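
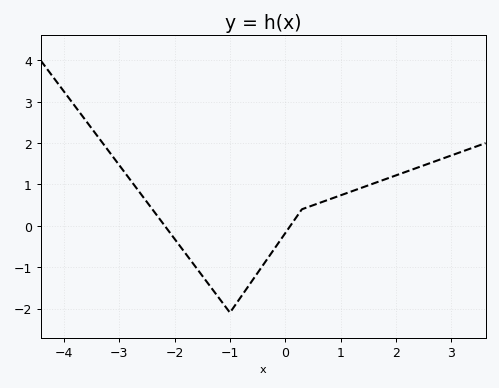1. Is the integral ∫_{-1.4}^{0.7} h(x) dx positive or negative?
negative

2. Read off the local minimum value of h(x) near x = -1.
-2.1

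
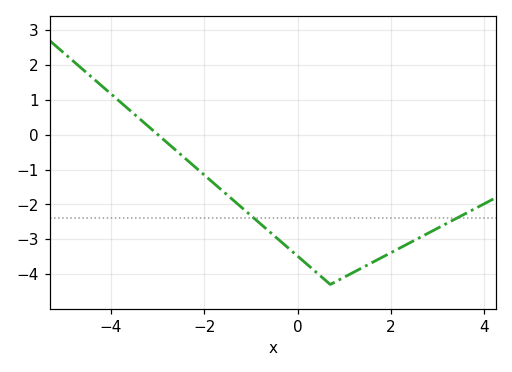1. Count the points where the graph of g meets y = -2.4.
2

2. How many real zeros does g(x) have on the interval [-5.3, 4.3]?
1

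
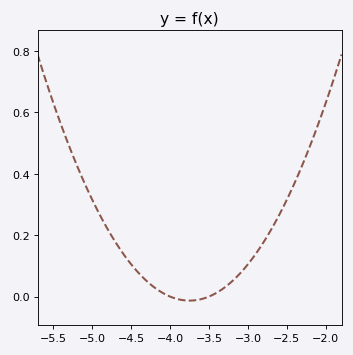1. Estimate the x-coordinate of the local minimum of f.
-3.8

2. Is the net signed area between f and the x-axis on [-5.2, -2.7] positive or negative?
positive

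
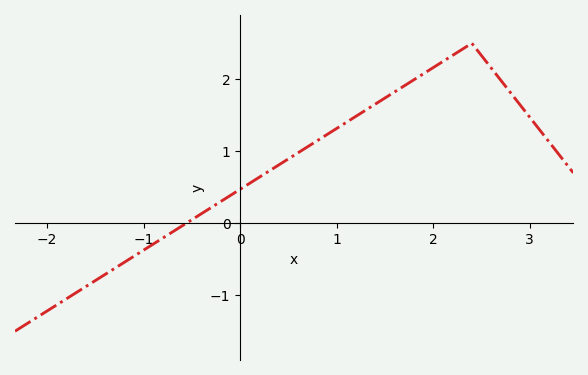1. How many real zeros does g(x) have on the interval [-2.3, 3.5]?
1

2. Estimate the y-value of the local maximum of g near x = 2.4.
2.5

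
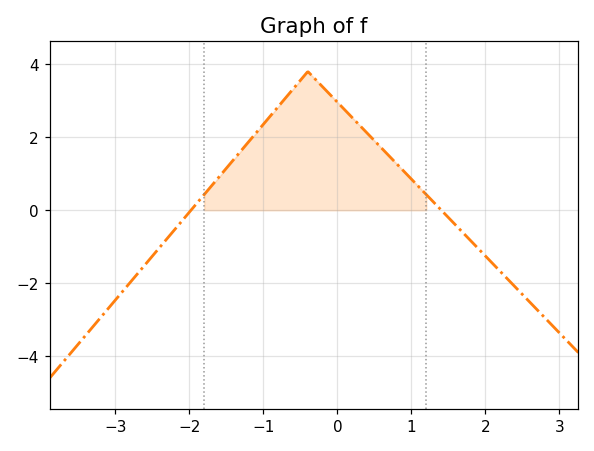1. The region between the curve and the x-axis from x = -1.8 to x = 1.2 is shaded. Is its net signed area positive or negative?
positive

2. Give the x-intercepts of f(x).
-1.98, 1.4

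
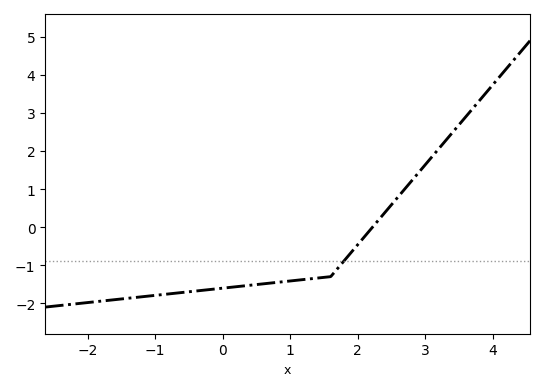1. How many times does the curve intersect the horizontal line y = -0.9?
1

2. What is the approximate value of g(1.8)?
-0.88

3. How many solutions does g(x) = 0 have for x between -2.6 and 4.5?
1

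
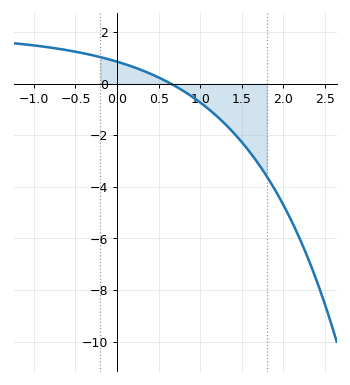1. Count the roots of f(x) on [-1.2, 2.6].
1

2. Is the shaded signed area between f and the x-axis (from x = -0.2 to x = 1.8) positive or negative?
negative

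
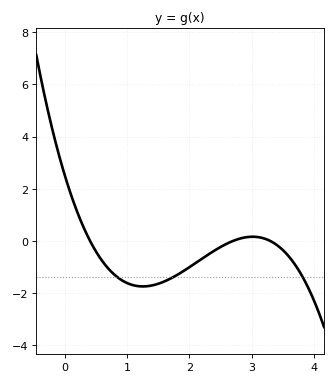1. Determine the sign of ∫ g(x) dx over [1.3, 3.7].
negative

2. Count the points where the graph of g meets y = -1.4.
3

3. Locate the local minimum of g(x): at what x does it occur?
1.3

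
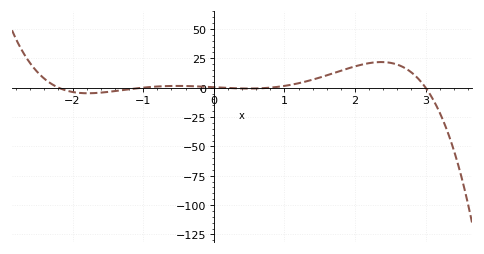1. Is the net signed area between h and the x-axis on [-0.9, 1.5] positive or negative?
positive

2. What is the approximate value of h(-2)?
-3.7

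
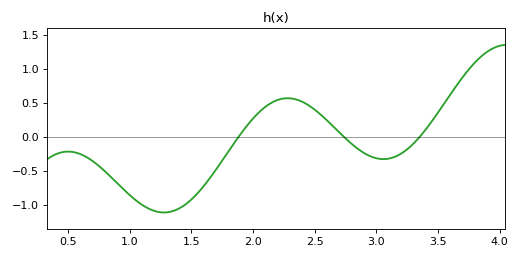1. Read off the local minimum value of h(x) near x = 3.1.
-0.35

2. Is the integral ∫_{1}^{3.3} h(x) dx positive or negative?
negative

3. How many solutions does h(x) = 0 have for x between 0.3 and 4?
3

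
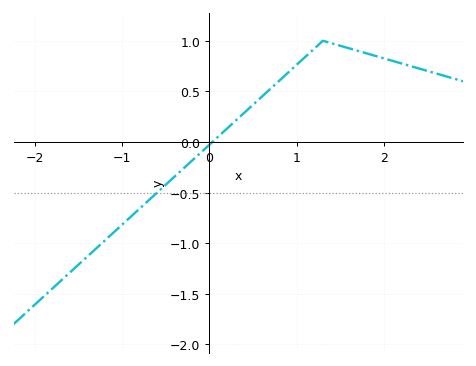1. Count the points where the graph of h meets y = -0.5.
1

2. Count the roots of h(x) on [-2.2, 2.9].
1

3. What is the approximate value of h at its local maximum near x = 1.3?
1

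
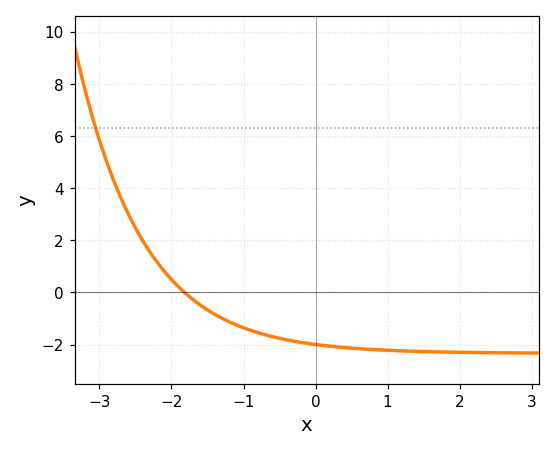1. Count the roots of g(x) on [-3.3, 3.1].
1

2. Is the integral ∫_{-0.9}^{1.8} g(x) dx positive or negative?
negative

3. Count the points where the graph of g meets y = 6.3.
1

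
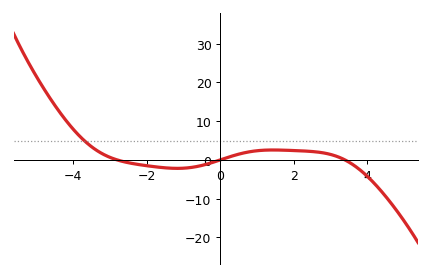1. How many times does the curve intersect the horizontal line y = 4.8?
1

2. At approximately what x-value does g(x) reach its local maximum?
1.44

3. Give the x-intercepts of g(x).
-2.81, 0, 3.39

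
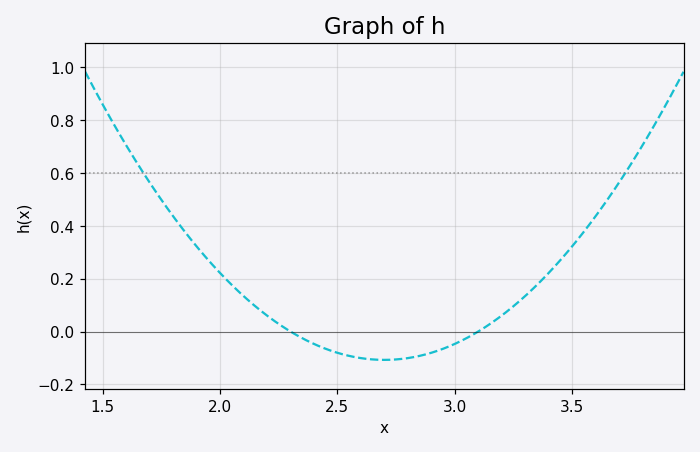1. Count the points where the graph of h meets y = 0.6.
2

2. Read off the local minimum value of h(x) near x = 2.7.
-0.107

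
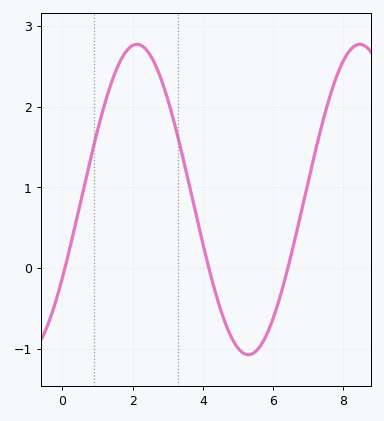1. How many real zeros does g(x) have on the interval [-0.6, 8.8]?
3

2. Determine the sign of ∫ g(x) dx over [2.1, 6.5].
positive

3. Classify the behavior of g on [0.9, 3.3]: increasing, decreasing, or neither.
neither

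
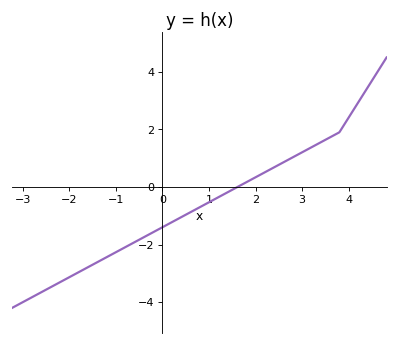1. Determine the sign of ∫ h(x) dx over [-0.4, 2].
negative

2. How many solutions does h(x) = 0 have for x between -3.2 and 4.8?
1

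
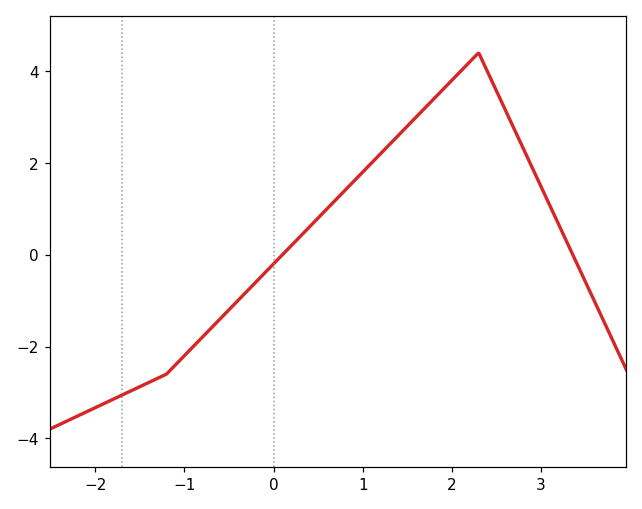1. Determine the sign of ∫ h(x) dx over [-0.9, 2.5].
positive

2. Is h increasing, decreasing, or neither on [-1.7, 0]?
increasing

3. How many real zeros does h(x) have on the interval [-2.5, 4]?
2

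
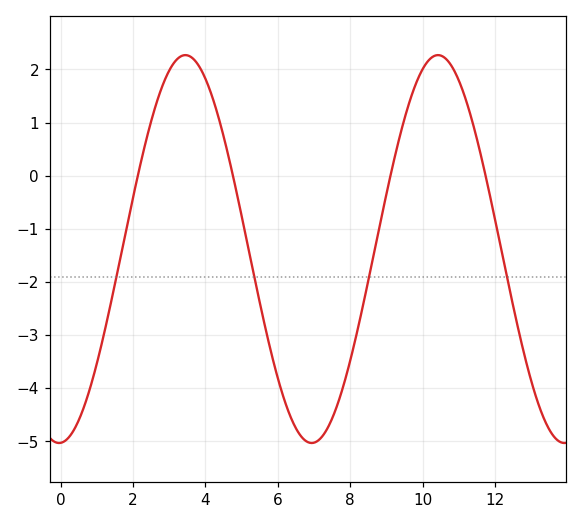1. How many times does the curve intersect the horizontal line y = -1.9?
4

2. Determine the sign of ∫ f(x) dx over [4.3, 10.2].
negative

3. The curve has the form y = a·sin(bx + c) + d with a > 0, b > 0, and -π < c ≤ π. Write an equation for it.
y = 3.65sin(0.9x - 1.5) - 1.38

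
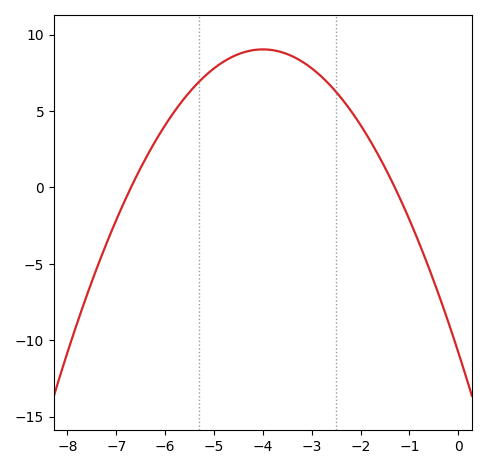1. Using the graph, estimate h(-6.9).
-1.5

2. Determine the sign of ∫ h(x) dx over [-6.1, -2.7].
positive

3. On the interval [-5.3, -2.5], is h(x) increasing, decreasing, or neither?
neither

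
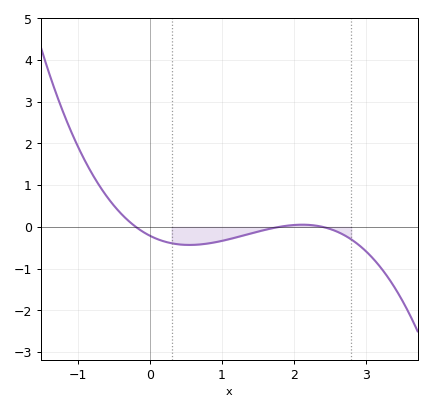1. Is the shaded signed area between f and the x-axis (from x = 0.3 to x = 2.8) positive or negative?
negative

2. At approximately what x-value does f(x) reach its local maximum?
2.12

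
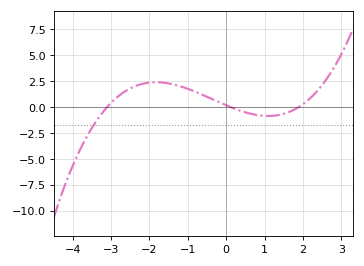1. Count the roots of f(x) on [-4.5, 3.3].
3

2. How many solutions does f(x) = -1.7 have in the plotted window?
1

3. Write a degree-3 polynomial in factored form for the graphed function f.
y = 0.26(x + 3.1)(x - 0.1)(x - 1.9)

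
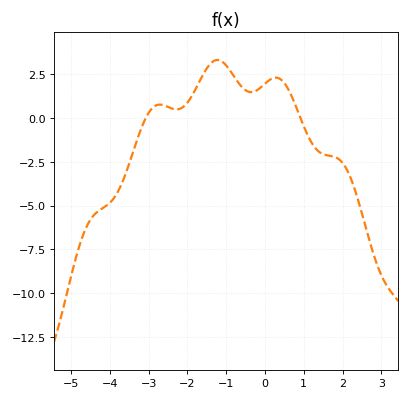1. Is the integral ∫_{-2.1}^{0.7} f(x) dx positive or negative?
positive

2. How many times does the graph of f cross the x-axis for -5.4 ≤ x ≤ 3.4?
2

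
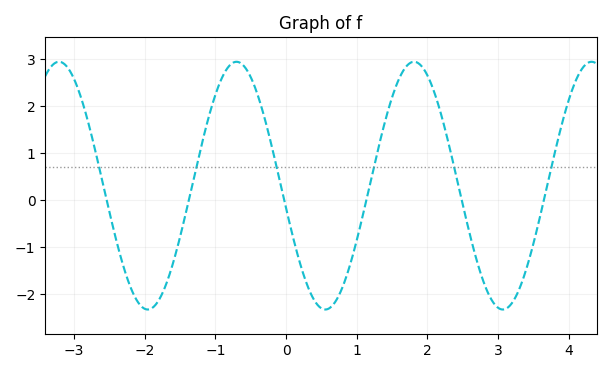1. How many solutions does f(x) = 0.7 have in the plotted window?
6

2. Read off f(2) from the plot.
2.66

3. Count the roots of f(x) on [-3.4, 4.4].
6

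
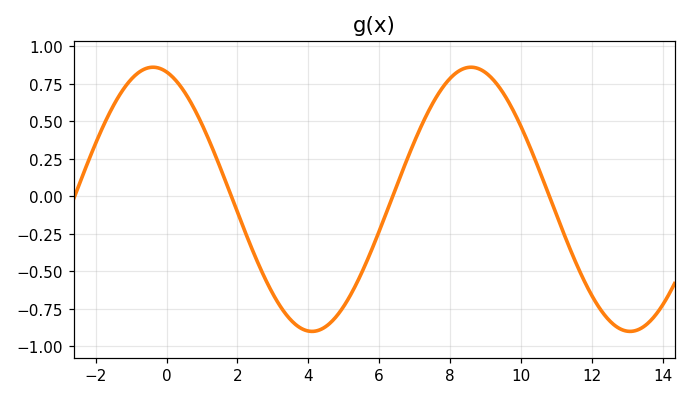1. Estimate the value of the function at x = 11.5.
-0.4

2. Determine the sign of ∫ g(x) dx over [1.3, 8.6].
negative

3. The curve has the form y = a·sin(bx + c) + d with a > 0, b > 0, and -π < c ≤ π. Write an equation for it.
y = 0.88sin(0.7x + 1.8) - 0.02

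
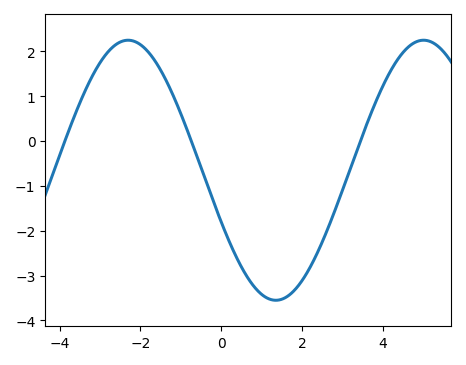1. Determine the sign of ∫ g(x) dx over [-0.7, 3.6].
negative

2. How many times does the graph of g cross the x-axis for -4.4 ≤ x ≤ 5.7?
3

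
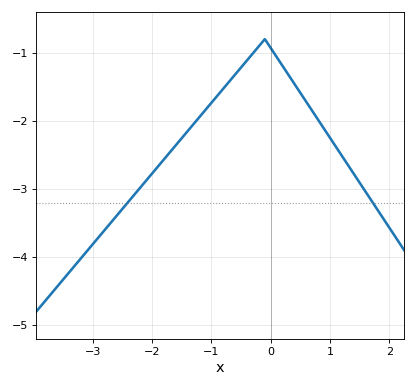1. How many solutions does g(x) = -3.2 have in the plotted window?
2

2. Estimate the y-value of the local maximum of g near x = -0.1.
-0.8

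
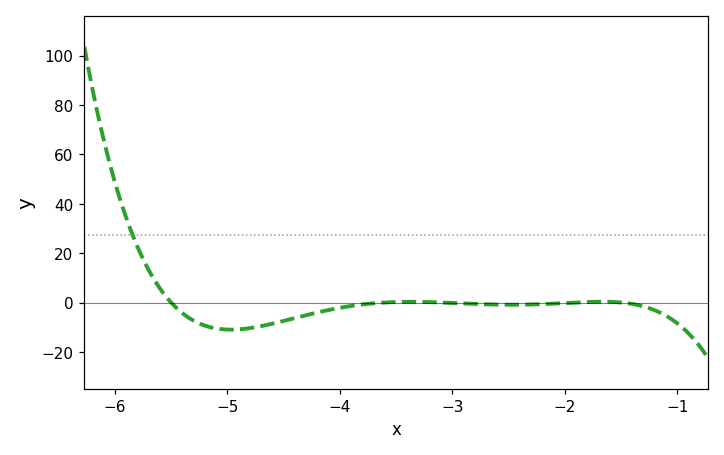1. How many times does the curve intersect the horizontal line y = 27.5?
1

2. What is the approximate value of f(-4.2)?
-4.05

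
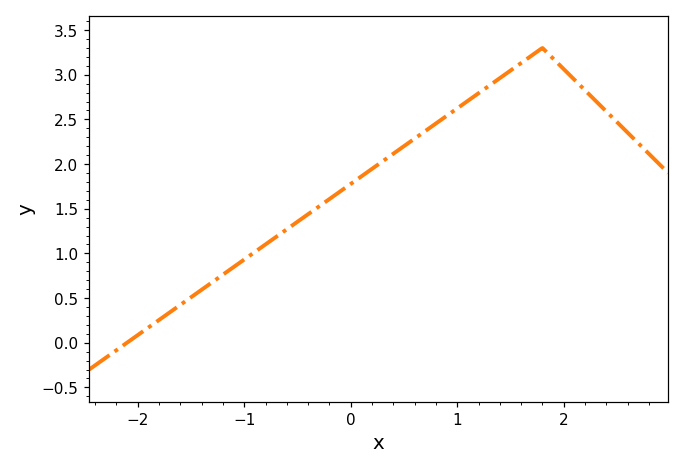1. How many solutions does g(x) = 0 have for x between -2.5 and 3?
1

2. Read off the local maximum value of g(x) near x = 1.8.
3.3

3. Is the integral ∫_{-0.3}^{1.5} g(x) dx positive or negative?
positive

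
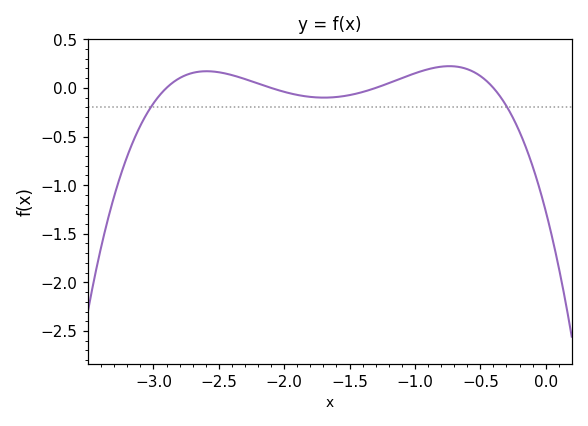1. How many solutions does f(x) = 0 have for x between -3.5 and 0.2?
4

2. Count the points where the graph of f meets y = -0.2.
2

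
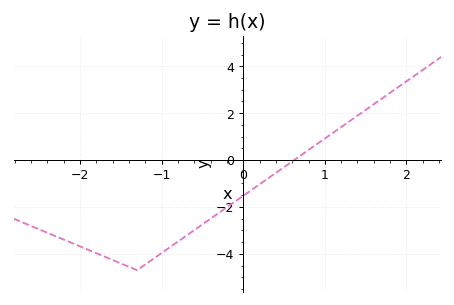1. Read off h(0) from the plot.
-1.53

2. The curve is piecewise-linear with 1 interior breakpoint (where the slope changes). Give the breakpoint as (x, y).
(-1.3, -4.7)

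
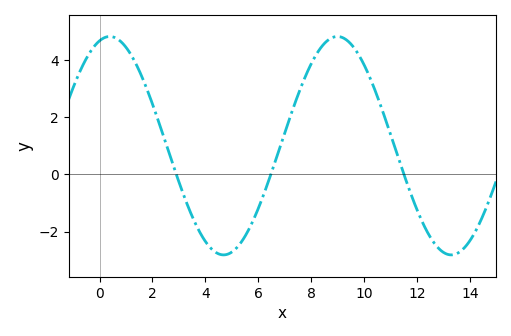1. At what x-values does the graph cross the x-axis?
2.9, 6.47, 11.5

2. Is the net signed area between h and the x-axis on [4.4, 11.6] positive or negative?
positive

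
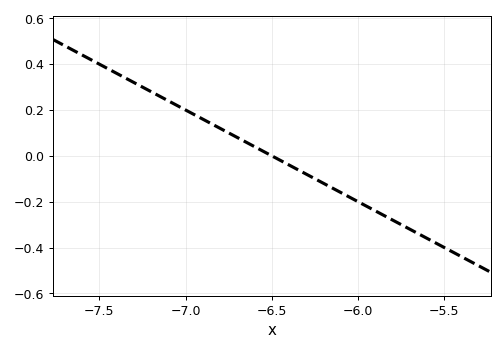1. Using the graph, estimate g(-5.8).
-0.28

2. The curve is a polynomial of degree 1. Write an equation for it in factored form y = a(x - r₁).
y = -0.4(x + 6.5)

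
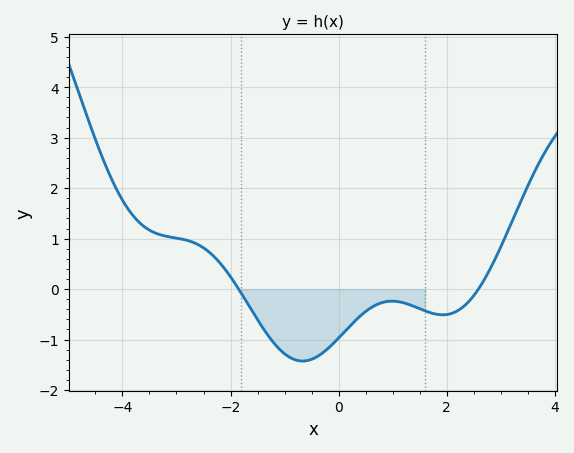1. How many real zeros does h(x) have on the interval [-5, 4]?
2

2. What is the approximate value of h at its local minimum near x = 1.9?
-0.509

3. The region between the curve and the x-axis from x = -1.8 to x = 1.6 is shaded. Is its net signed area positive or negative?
negative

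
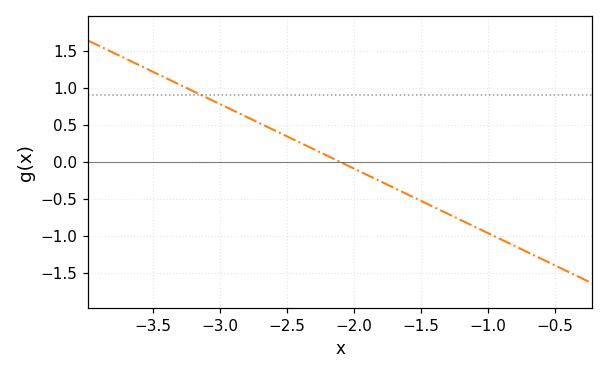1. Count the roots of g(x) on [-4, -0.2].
1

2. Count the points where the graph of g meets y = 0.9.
1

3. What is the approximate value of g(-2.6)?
0.45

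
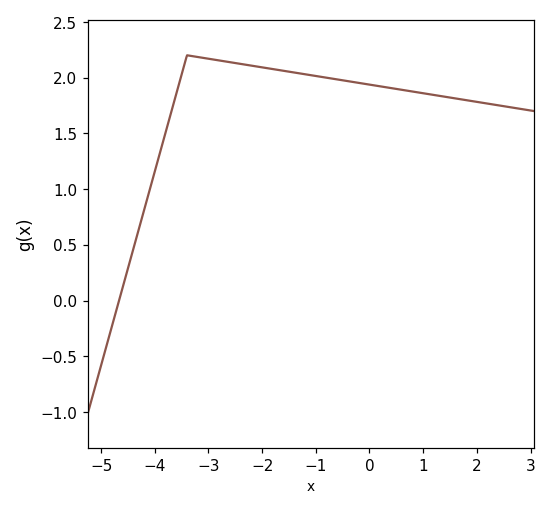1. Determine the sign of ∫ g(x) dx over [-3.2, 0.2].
positive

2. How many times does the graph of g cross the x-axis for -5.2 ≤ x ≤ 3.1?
1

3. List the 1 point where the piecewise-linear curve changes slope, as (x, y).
(-3.4, 2.2)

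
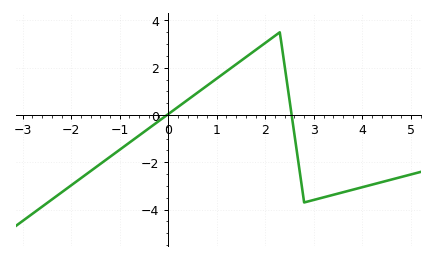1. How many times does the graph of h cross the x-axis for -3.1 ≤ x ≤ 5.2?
2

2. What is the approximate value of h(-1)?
-1.4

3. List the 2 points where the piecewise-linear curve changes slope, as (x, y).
(2.3, 3.5); (2.8, -3.7)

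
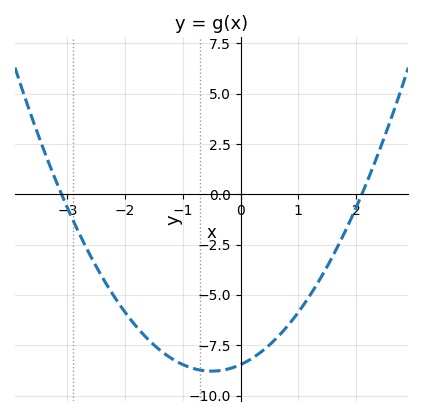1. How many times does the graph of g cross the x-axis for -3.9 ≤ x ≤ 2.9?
2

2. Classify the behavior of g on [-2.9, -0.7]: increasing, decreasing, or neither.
decreasing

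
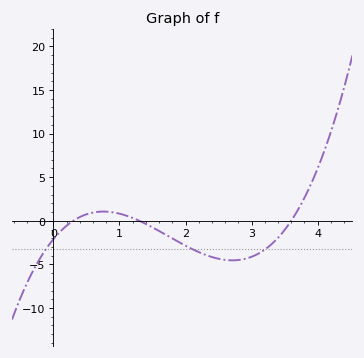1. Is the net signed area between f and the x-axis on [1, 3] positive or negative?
negative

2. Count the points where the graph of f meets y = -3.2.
3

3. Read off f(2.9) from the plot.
-4.37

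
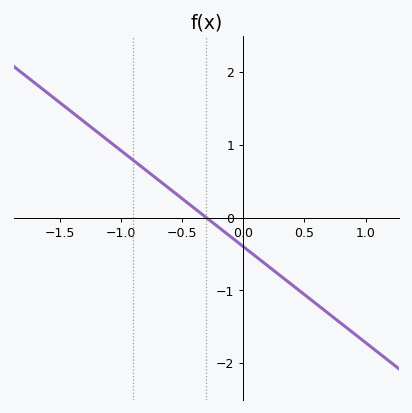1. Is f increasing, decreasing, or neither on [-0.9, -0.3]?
decreasing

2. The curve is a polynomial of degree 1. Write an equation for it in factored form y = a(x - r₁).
y = -1.32(x + 0.3)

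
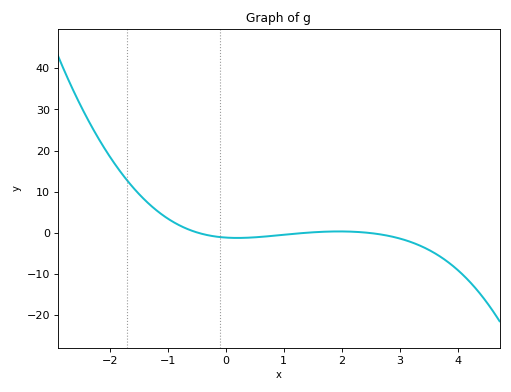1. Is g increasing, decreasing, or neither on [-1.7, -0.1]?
decreasing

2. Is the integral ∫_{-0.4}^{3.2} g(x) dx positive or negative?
negative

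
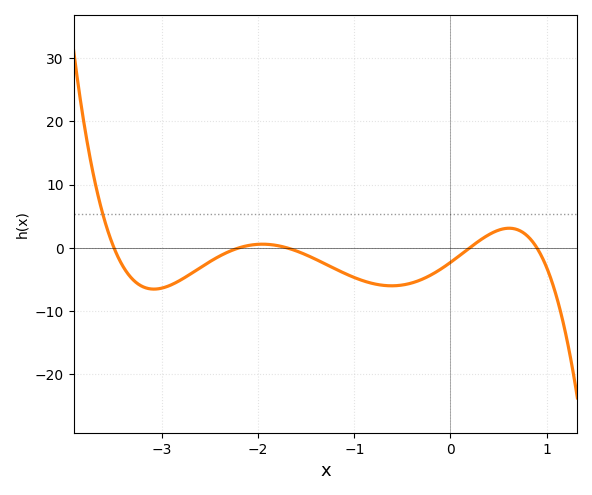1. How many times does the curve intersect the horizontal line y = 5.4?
1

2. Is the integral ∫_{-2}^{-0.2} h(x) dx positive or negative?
negative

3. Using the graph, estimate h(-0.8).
-6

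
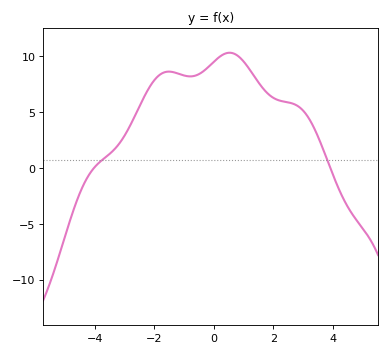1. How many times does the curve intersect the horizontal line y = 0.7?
2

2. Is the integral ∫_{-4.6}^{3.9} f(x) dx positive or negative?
positive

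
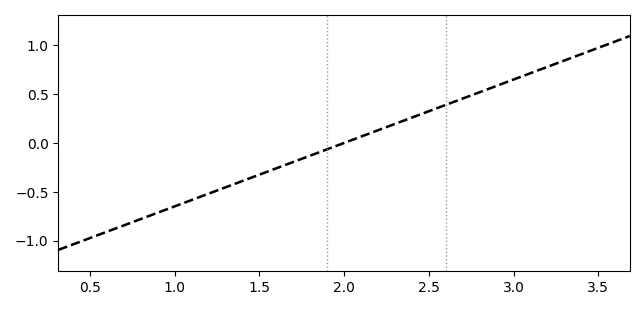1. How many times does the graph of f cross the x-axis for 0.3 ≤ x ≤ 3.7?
1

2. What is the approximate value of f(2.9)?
0.6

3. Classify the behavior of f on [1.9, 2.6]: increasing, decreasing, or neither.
increasing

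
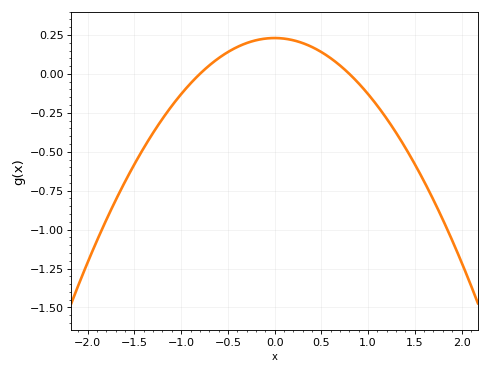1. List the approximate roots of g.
-0.8, 0.8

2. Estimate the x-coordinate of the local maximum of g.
0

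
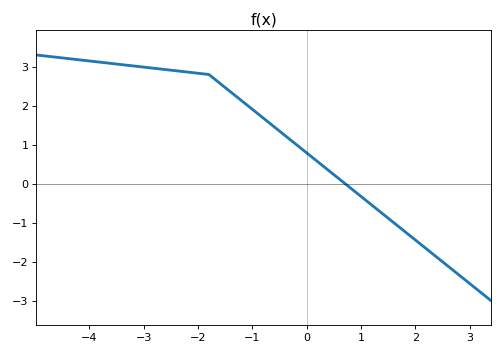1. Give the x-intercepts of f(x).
0.8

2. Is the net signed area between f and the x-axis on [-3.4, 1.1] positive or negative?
positive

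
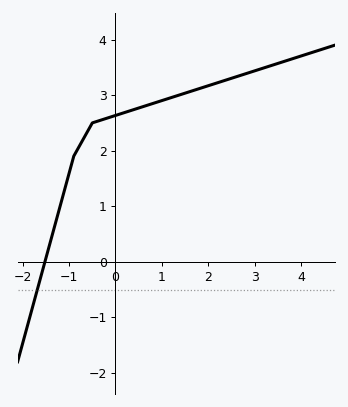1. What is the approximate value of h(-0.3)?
2.6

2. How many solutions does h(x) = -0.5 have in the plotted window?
1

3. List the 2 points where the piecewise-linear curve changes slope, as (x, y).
(-0.9, 1.9); (-0.5, 2.5)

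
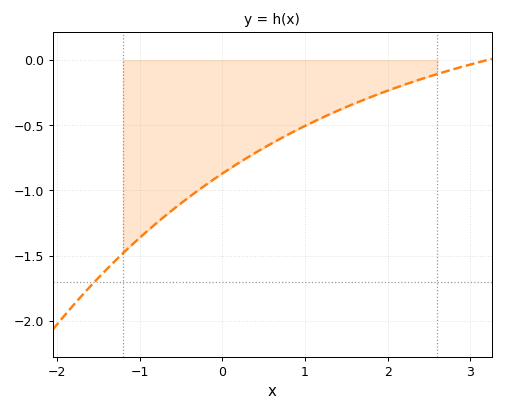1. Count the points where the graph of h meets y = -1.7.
1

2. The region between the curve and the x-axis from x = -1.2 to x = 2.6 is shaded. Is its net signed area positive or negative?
negative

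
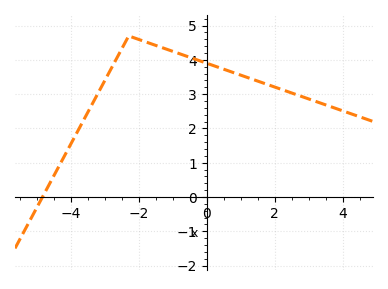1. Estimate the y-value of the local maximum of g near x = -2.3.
4.7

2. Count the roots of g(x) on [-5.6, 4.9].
1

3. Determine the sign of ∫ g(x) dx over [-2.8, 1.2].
positive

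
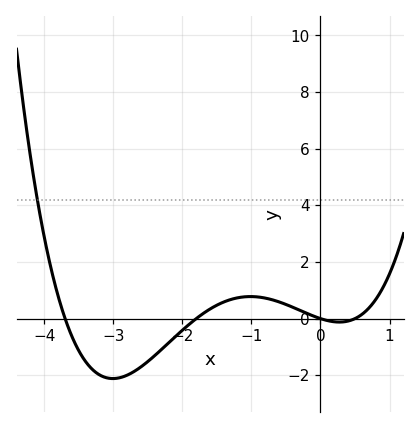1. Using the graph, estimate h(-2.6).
-1.7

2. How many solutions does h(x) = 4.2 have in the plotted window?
1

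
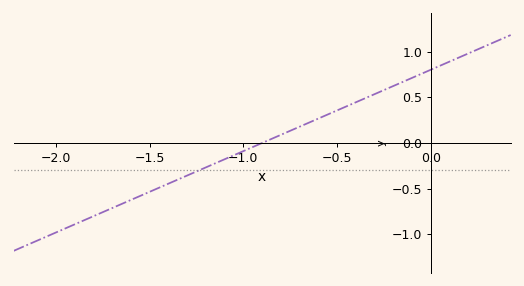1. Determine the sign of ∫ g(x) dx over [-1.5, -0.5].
negative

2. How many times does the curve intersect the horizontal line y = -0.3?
1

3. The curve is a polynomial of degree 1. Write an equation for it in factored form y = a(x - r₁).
y = 0.89(x + 0.9)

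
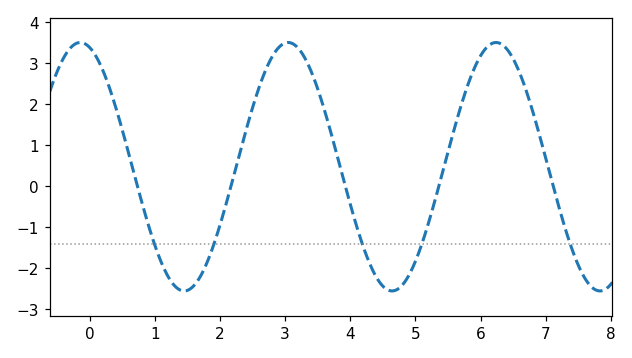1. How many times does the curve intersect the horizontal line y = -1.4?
5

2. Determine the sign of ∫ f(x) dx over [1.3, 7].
positive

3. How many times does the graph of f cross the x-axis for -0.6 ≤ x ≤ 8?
5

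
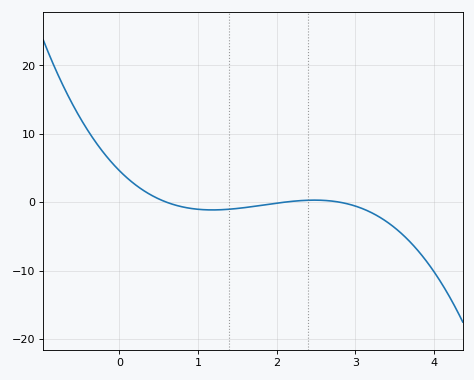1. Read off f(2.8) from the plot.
0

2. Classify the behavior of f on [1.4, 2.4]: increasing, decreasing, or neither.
increasing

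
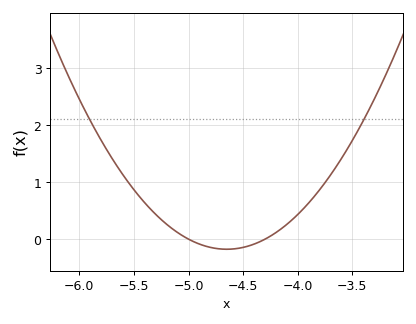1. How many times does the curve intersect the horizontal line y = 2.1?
2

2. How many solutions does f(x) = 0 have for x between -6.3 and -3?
2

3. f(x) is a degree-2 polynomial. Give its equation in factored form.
y = 1.44(x + 5)(x + 4.3)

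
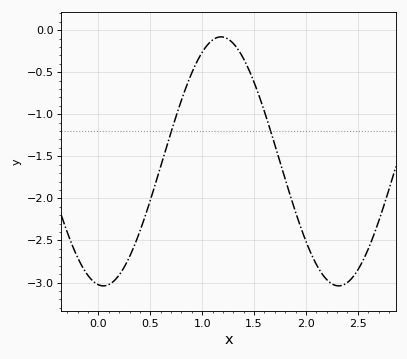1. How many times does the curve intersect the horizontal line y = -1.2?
2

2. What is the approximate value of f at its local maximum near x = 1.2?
-0.1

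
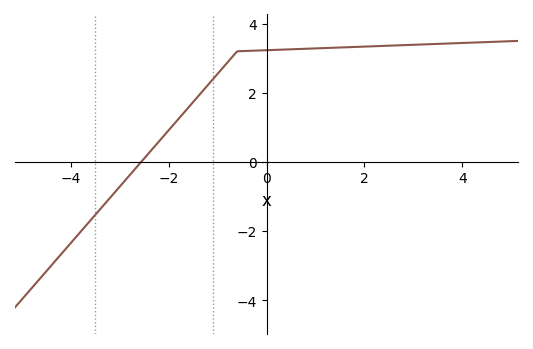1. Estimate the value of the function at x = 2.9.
3.4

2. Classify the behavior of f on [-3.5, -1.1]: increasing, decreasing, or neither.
increasing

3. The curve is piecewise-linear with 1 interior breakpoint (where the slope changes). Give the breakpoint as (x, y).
(-0.6, 3.2)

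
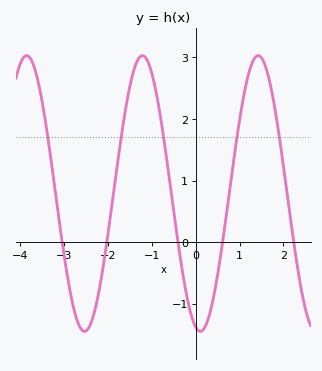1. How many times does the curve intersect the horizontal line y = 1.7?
5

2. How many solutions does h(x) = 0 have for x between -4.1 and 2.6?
5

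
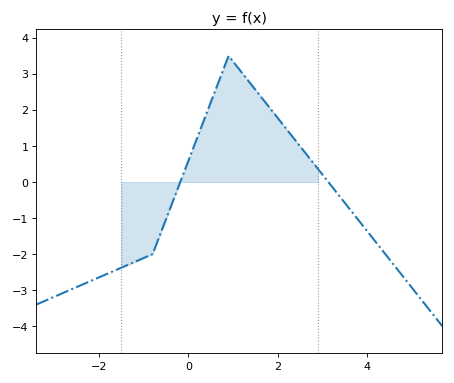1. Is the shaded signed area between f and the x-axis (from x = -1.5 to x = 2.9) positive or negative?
positive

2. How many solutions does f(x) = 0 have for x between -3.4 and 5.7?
2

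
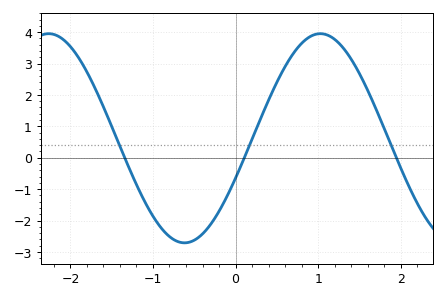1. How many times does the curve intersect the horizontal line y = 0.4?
3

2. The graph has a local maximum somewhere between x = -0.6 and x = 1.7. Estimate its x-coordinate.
1.03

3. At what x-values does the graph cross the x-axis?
-1.34, 0.107, 1.95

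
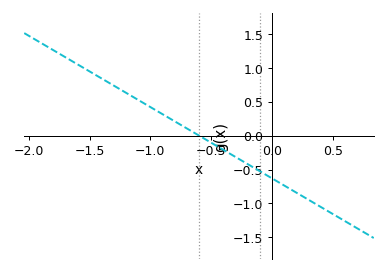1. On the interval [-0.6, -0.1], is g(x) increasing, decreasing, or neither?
decreasing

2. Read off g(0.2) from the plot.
-0.85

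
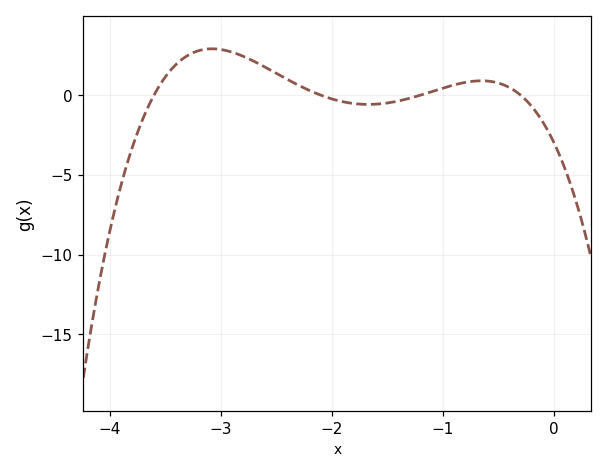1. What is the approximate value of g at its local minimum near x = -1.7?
-0.5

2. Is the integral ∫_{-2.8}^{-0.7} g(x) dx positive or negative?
positive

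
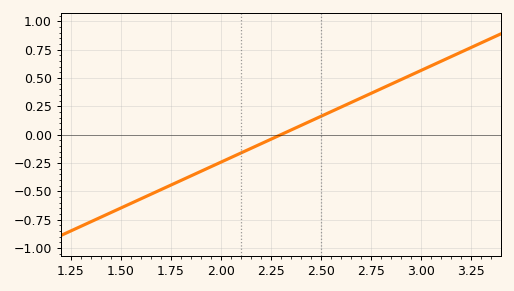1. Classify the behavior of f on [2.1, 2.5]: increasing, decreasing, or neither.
increasing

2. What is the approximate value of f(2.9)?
0.5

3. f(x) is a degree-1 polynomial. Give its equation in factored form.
y = 0.81(x - 2.3)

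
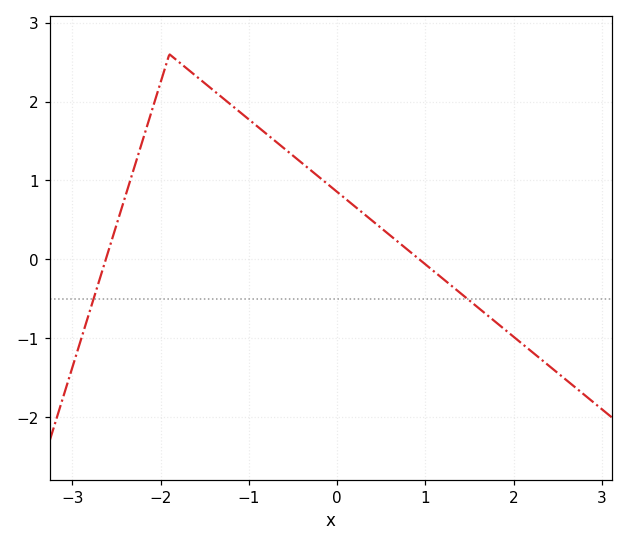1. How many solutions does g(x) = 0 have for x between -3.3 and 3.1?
2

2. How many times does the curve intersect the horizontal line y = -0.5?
2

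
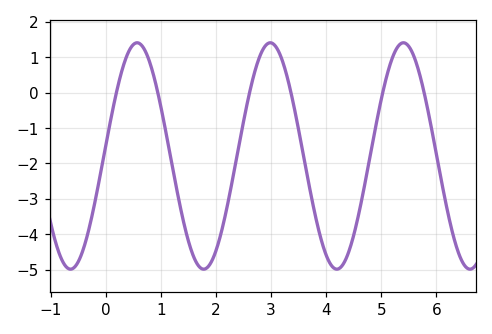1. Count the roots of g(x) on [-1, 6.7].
6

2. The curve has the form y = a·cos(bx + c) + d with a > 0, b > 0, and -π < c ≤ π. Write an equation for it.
y = 3.2cos(2.6x - 1.5) - 1.79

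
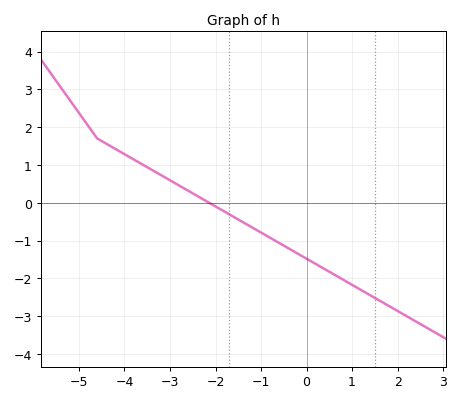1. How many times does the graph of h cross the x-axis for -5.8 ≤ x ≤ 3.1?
1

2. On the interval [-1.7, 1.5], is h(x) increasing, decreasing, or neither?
decreasing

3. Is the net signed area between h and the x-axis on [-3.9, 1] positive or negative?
negative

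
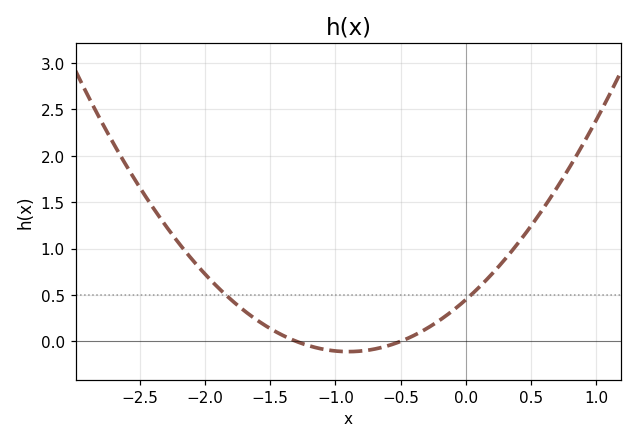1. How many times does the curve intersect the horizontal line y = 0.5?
2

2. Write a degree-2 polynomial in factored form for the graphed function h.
y = 0.69(x + 1.3)(x + 0.5)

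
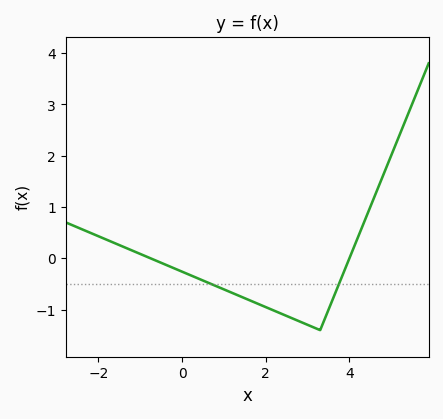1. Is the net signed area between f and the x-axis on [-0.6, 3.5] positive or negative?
negative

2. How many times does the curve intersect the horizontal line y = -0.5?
2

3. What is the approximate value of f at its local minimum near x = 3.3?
-1.4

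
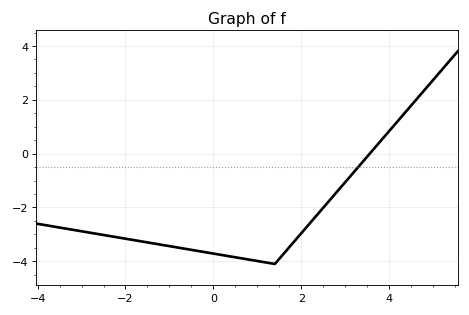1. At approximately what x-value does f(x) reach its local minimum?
1.4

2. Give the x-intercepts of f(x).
3.6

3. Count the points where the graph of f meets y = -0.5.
1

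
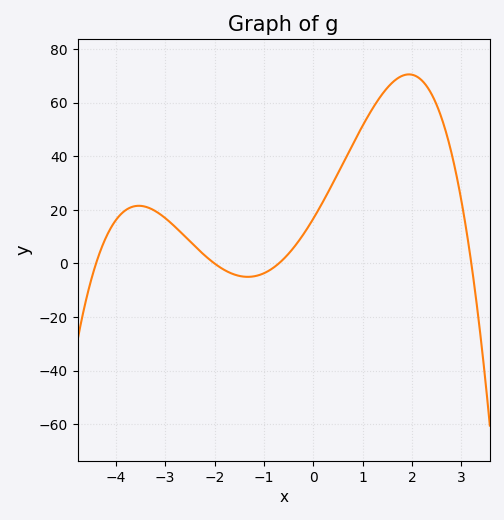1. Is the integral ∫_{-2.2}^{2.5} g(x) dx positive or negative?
positive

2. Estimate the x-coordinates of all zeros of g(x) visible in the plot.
-4.4, -2, -0.8, 3.2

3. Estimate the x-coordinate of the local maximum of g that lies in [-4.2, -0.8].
-3.6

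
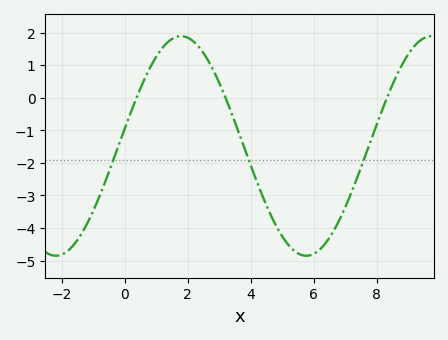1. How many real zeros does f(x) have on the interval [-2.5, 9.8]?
3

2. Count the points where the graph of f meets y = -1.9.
3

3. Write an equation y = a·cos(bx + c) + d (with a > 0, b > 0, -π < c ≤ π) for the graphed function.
y = 3.37cos(0.79x - 1.41) - 1.48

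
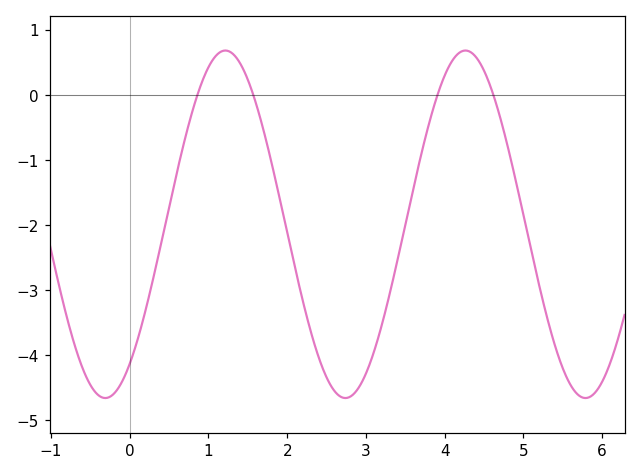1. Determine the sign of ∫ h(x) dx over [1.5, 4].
negative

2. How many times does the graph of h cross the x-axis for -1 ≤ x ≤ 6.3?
4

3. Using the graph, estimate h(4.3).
0.7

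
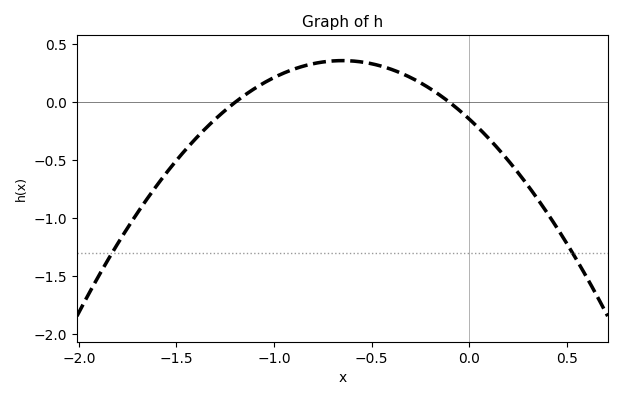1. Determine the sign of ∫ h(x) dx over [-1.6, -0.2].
positive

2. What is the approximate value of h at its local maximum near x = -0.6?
0.35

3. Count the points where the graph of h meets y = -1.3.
2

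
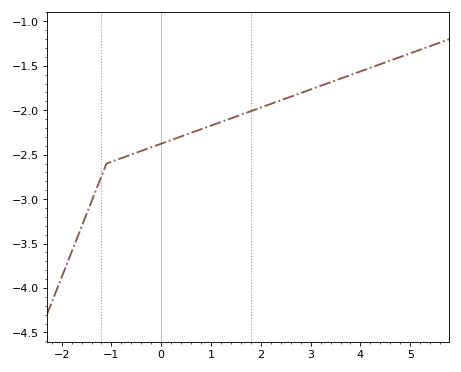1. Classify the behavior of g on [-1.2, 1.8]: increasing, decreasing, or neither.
increasing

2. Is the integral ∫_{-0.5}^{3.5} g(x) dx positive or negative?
negative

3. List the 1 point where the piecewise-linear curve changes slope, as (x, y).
(-1.1, -2.6)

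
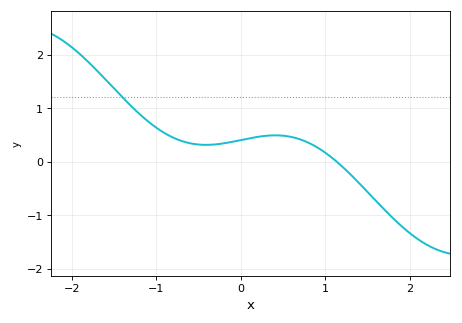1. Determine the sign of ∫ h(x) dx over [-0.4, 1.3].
positive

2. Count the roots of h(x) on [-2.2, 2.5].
1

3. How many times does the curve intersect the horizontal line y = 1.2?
1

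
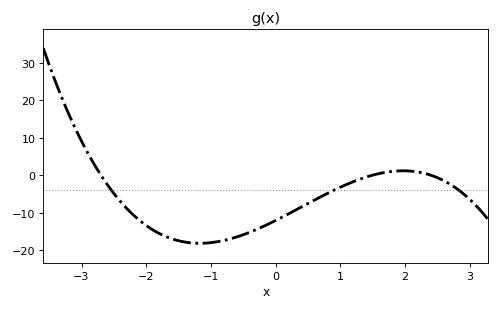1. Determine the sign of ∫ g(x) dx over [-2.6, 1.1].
negative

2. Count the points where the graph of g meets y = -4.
3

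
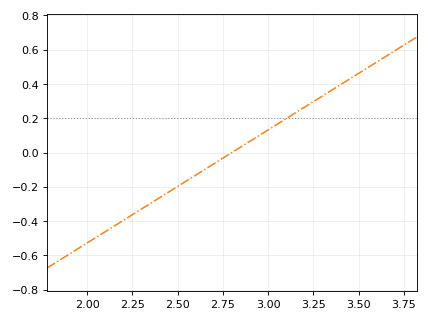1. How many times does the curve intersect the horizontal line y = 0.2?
1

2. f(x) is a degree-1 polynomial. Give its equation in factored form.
y = 0.66(x - 2.8)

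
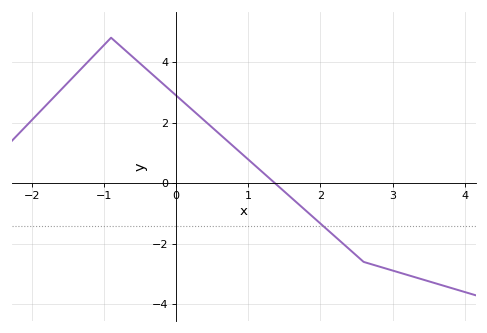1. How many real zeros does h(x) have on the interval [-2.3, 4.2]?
1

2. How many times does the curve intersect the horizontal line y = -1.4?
1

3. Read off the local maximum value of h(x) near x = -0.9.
4.8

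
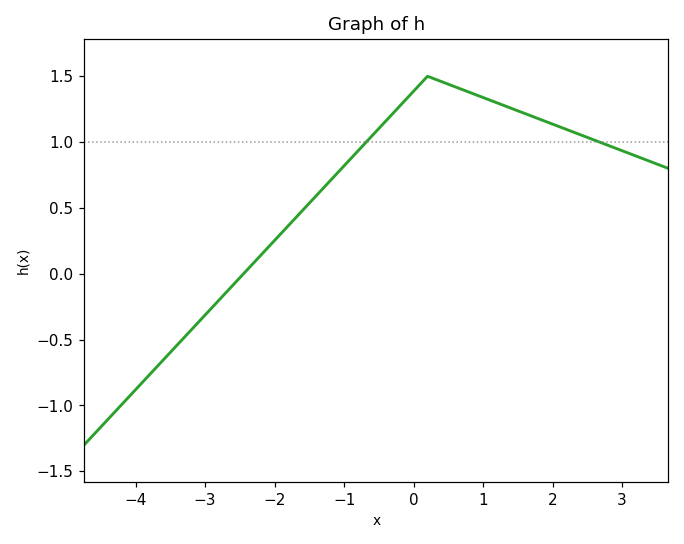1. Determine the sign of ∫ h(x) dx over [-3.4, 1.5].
positive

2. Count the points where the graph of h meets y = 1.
2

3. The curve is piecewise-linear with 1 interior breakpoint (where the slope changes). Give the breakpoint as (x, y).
(0.2, 1.5)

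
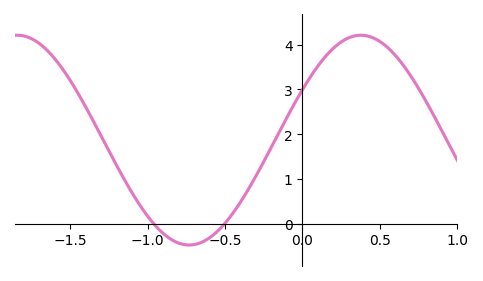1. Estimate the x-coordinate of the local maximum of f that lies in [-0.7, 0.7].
0.4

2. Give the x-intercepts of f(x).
-0.95, -0.5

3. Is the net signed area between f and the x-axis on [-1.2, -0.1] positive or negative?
positive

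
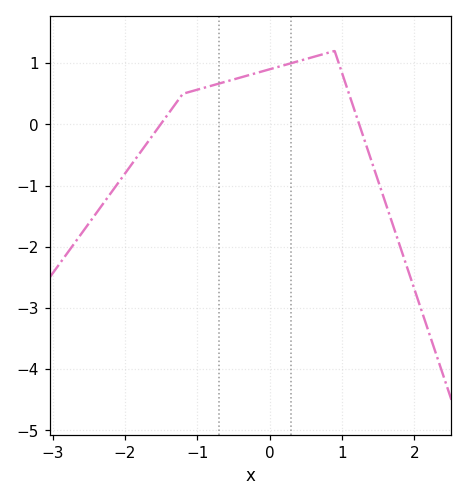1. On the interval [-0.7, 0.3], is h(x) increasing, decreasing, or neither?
increasing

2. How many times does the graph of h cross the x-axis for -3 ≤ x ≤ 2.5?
2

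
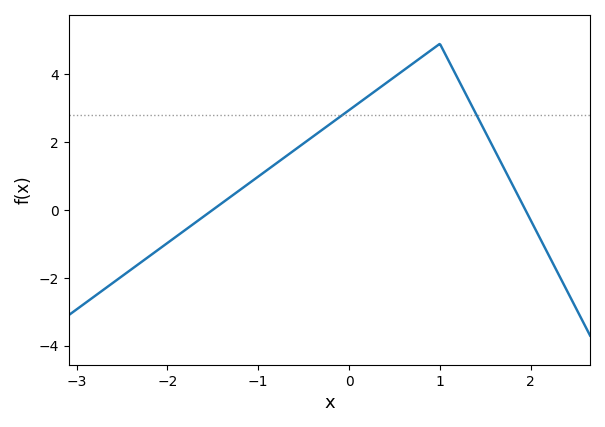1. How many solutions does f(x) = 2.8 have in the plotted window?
2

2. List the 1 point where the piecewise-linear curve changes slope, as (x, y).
(1, 4.9)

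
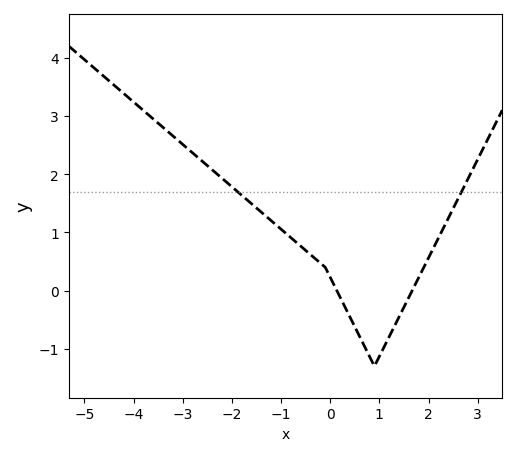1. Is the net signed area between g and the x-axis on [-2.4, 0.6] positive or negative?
positive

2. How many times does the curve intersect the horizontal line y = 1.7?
2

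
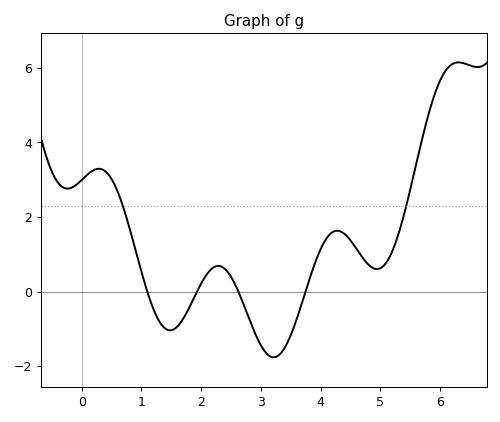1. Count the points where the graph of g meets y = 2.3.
2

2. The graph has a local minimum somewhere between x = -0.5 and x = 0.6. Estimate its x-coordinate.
-0.24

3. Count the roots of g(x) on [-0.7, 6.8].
4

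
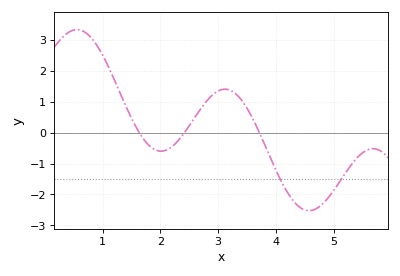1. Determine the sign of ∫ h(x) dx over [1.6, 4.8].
negative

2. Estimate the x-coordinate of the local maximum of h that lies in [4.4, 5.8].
5.68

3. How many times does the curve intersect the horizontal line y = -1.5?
2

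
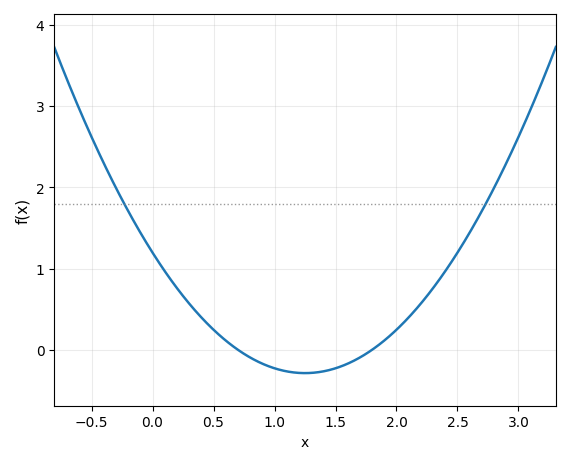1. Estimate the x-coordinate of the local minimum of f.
1.2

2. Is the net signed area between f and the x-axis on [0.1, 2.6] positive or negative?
positive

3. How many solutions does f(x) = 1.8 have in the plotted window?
2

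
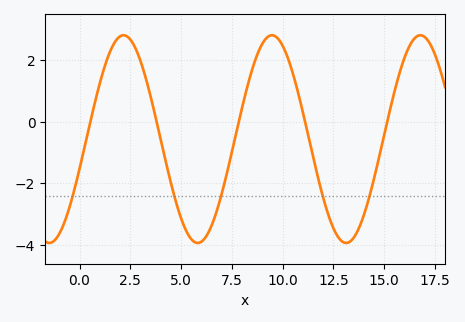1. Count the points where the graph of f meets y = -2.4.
5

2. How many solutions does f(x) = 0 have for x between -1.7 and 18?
5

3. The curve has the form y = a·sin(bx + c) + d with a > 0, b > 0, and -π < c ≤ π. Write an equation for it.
y = 3.37sin(0.86x - 0.29) - 0.56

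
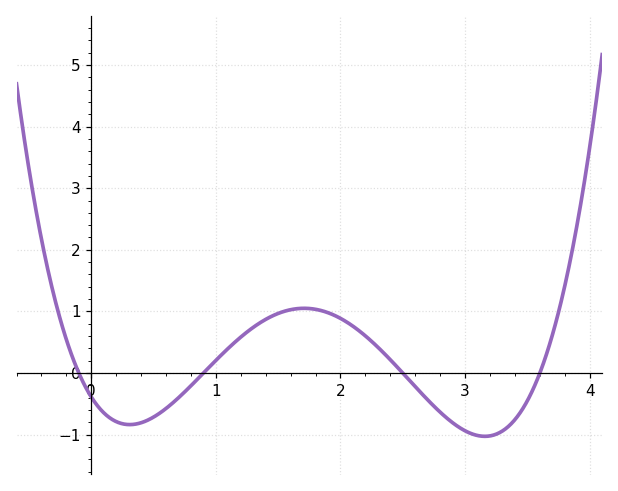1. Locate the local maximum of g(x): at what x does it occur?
1.7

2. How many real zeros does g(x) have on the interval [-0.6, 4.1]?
4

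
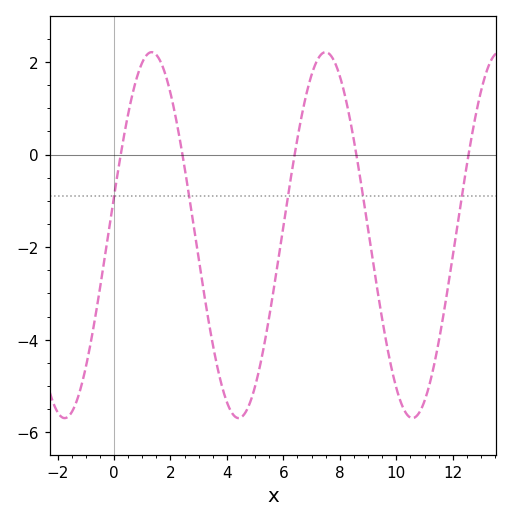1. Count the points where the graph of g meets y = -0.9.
5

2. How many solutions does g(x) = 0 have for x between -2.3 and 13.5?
5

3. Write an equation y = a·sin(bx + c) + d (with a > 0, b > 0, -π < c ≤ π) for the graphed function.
y = 3.95sin(1.02x + 0.212) - 1.74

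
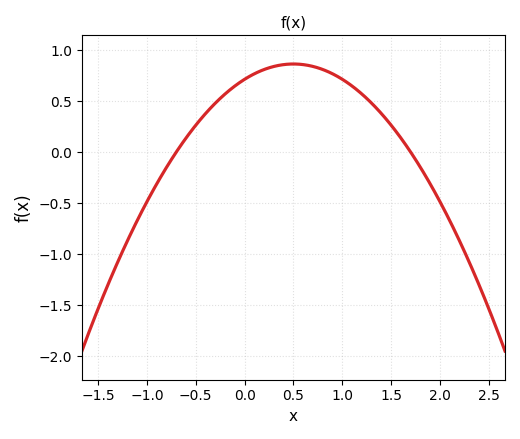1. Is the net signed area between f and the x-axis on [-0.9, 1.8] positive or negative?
positive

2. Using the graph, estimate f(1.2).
0.57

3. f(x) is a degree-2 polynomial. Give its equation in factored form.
y = -0.6(x + 0.7)(x - 1.7)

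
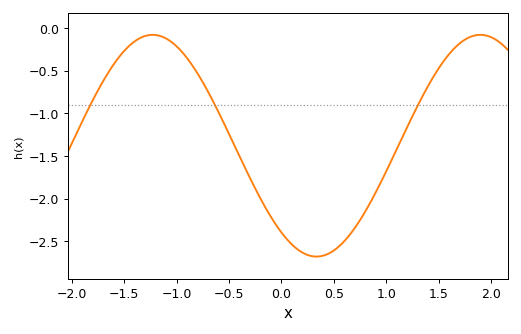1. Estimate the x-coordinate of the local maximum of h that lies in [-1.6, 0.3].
-1.2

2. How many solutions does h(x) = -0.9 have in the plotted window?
3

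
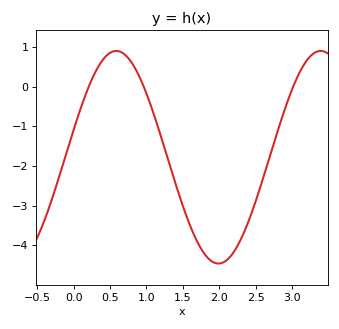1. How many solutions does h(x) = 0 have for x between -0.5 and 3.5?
3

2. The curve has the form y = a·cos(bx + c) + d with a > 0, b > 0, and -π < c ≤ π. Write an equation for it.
y = 2.68cos(2.24x - 1.31) - 1.78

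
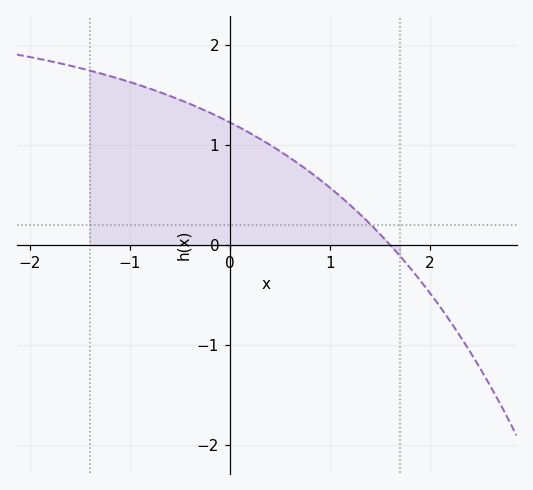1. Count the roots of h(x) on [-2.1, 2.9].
1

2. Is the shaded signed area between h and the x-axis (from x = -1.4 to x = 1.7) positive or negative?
positive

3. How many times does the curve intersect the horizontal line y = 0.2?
1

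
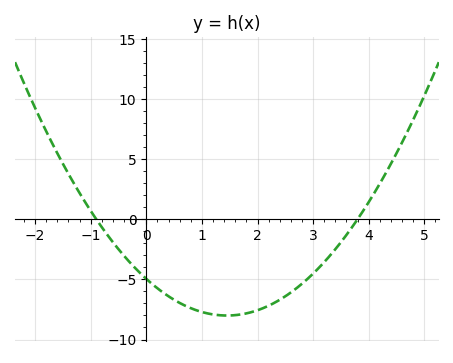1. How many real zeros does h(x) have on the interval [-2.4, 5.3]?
2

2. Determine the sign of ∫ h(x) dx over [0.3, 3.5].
negative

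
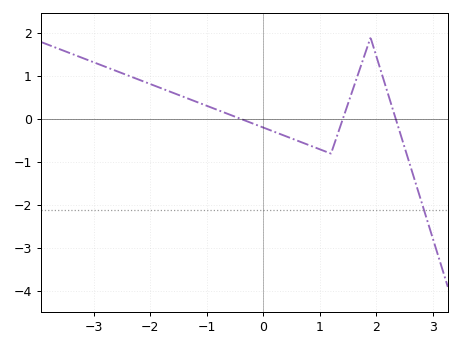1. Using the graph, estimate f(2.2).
0.6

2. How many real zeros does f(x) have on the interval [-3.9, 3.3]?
3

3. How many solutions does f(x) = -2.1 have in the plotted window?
1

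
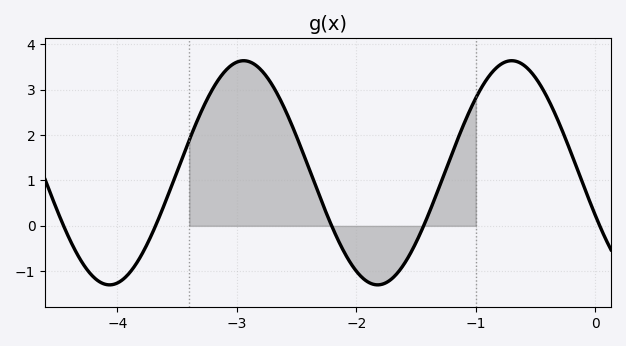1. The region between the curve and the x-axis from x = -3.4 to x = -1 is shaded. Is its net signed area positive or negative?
positive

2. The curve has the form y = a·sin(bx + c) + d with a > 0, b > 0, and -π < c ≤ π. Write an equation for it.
y = 2.47sin(2.8x - 2.75) + 1.17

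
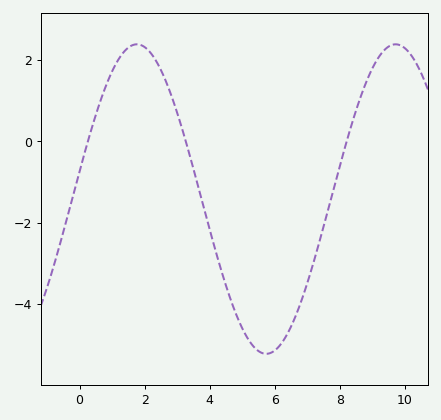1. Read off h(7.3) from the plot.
-2.6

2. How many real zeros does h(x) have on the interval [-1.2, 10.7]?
3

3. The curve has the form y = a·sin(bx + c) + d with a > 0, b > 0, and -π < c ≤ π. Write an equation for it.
y = 3.81sin(0.79x + 0.18) - 1.42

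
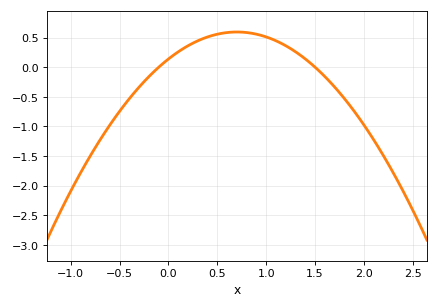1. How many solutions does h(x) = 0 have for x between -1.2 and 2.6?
2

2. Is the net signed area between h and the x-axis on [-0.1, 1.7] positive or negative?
positive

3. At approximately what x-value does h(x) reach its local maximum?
0.7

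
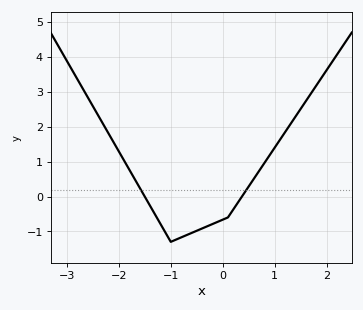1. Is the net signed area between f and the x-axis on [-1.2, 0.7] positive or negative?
negative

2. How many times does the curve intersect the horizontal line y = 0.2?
2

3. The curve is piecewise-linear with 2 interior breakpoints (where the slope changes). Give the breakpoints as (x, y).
(-1, -1.3); (0.1, -0.6)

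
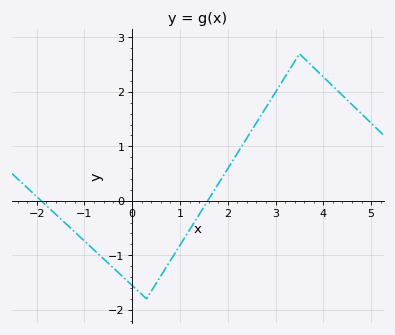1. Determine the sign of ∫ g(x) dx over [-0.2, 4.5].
positive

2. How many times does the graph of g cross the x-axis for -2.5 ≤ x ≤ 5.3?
2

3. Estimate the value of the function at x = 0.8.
-1.1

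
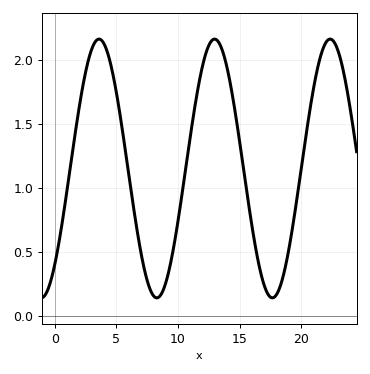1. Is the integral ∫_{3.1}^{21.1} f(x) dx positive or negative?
positive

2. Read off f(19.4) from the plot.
0.75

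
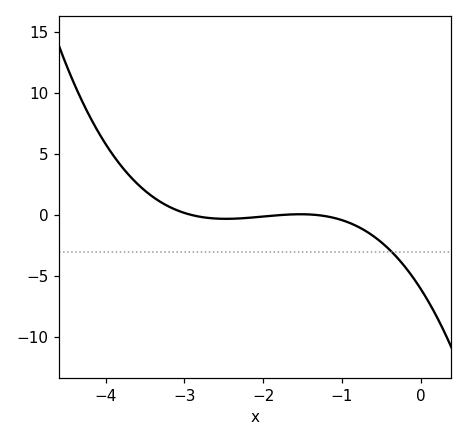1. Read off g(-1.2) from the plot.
0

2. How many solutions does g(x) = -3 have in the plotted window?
1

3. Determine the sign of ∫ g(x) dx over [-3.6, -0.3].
negative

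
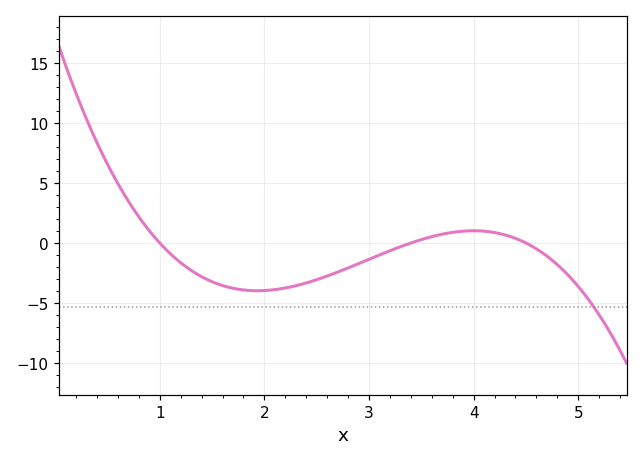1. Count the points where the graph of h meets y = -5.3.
1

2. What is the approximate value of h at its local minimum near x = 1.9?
-3.97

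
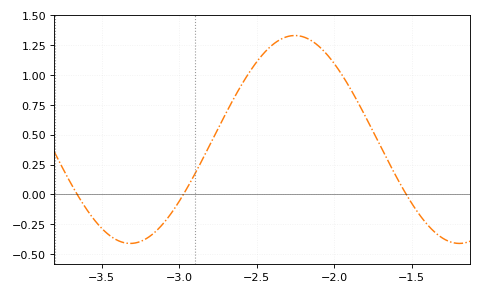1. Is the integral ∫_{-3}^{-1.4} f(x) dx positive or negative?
positive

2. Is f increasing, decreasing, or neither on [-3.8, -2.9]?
neither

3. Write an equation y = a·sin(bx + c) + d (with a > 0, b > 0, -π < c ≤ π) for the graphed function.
y = 0.87sin(3x + 2) + 0.46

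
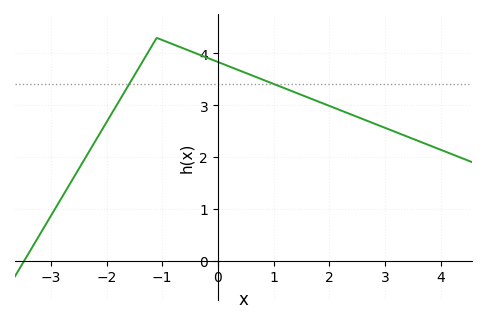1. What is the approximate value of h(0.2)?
3.7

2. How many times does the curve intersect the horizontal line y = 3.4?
2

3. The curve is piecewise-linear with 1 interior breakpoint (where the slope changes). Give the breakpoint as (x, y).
(-1.1, 4.3)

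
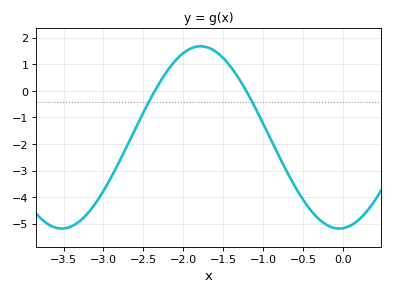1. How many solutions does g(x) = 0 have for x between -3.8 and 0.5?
2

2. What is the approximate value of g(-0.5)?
-4.1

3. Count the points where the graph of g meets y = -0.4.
2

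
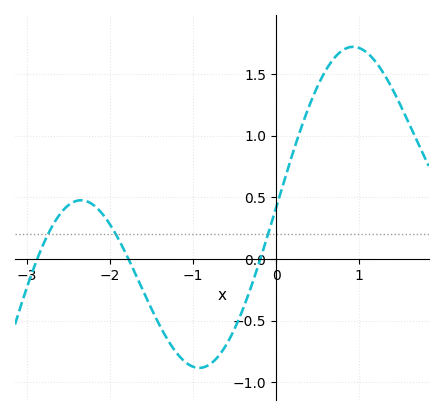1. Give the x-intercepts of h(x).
-2.87, -1.78, -0.19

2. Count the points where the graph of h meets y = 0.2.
3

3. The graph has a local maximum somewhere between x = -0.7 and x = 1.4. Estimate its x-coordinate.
0.924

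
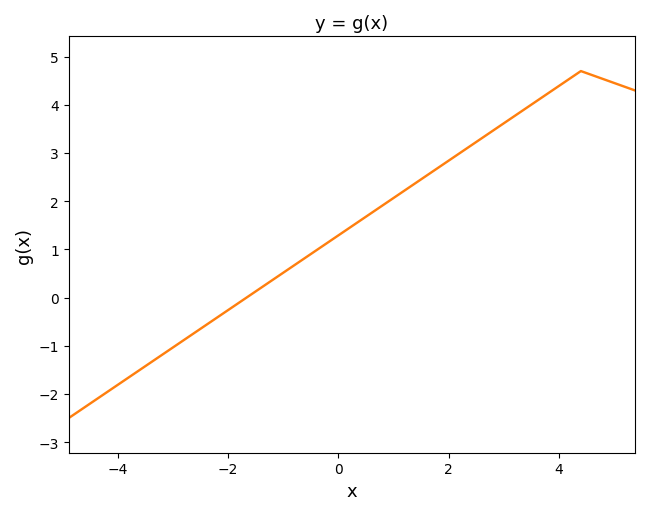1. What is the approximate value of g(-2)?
-0.26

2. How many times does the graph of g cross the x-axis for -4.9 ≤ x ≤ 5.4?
1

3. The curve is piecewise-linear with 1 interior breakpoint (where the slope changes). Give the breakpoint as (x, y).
(4.4, 4.7)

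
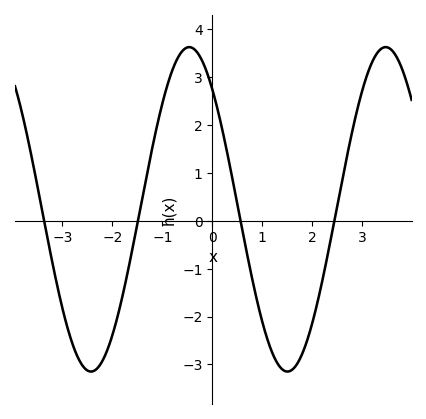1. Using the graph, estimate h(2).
-2.1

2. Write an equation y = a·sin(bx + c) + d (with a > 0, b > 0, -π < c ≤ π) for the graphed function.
y = 3.39sin(1.6x + 2.3) + 0.24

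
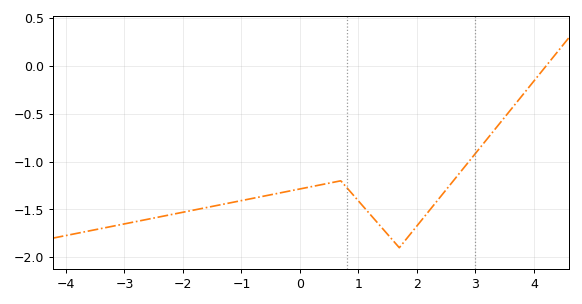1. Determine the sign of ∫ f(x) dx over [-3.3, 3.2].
negative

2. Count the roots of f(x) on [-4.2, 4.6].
1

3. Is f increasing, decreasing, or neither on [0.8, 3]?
neither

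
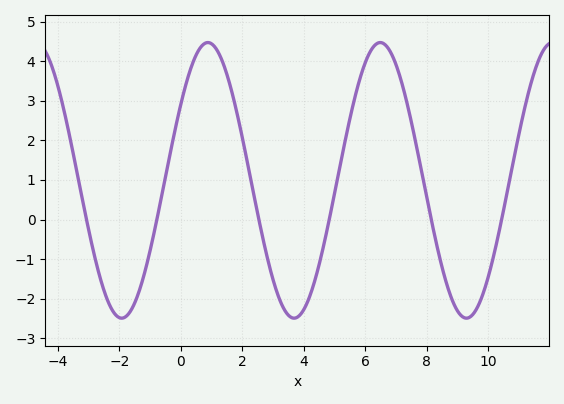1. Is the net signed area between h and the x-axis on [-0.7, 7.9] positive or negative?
positive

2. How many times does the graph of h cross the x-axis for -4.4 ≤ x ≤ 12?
6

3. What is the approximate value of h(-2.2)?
-2.32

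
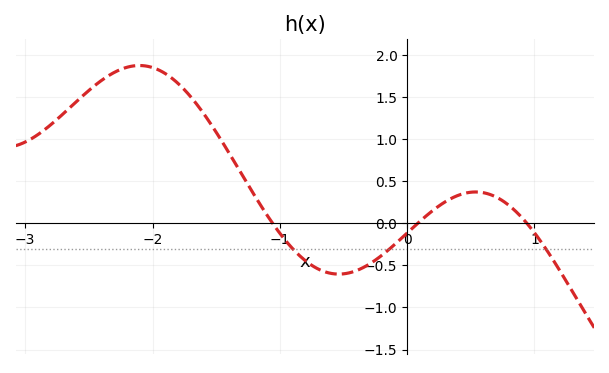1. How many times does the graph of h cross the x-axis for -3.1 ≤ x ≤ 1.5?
3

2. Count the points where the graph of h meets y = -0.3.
3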